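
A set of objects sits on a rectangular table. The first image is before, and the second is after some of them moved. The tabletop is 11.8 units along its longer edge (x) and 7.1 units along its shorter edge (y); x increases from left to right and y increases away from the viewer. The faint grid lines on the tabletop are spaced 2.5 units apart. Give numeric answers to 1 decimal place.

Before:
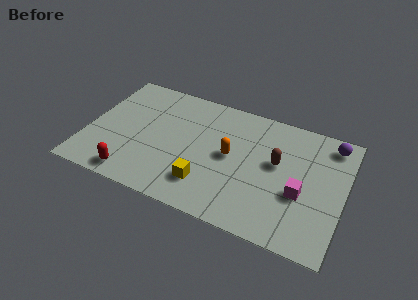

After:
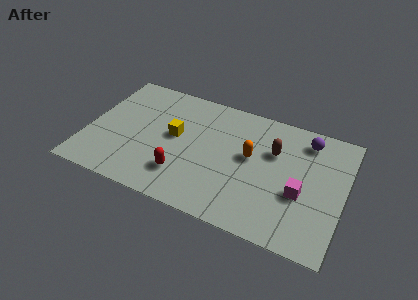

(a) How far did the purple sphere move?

1.1

The purple sphere was near (11.0, 6.1) before and (9.9, 5.9) after, so it travelled √(1.1² + 0.2²) ≈ 1.1 units.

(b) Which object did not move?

the magenta cube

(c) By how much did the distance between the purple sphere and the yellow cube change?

-0.7

The distance was about 6.9 in the first image and 6.2 in the second, so they moved 0.7 units closer together.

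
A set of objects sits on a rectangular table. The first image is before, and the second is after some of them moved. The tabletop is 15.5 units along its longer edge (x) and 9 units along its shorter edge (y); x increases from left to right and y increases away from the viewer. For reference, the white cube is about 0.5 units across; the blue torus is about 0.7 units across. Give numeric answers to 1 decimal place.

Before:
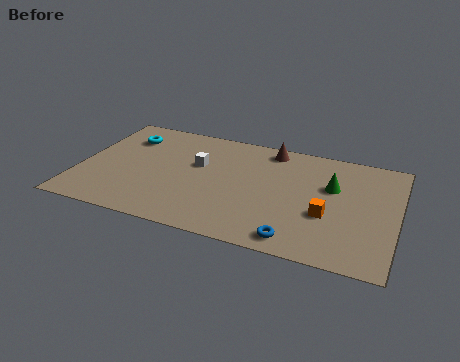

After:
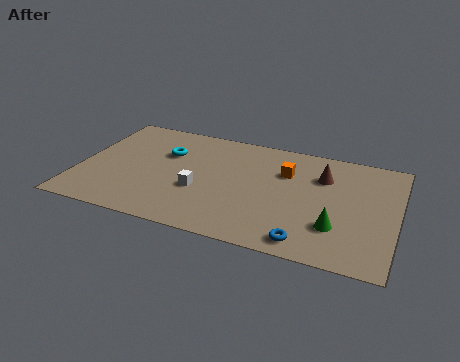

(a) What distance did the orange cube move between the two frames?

3.6

The orange cube was near (12.2, 3.4) before and (10.0, 6.2) after, so it travelled √(2.2² + 2.8²) ≈ 3.6 units.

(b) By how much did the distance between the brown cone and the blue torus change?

-1.7

They were about 7.0 units apart before and 5.3 after — 1.7 units closer together.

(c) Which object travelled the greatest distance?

the orange cube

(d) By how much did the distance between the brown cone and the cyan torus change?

+0.5

They were about 7.2 units apart before and 7.7 after — 0.5 units further apart.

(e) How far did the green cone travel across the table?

3.1

The green cone moved from about (12.3, 5.7) to (12.7, 2.6), a distance of √(0.4² + 3.1²) ≈ 3.1.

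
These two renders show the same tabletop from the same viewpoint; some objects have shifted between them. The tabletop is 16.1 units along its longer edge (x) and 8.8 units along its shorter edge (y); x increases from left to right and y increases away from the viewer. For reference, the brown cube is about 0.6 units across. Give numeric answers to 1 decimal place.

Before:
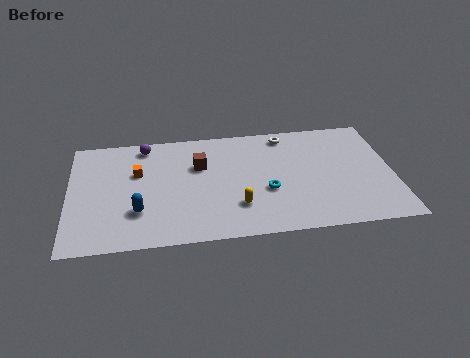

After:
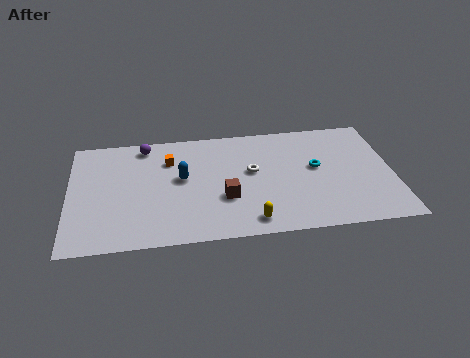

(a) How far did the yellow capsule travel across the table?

1.3

The yellow capsule moved from about (8.3, 2.4) to (8.9, 1.2), a distance of √(0.6² + 1.2²) ≈ 1.3.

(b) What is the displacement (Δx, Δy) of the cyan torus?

(2.5, 1.5)

The cyan torus started near (9.8, 3.4) and ended near (12.3, 4.9).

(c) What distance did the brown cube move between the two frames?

3.0

From (6.5, 5.8) to (7.7, 3.1), the brown cube covered √(1.2² + 2.7²) ≈ 3.0 units.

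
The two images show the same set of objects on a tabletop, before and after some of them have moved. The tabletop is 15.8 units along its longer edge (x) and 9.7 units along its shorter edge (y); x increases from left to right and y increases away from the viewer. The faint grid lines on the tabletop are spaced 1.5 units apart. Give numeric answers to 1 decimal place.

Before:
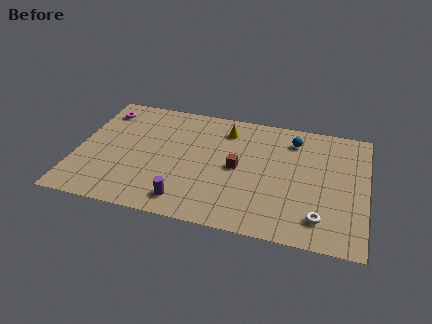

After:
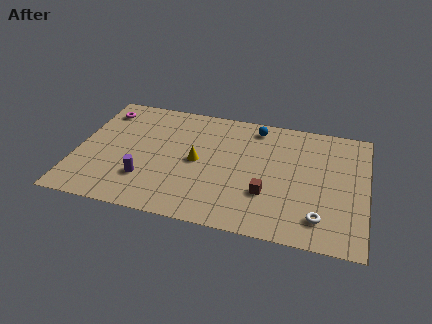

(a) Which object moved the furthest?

the yellow cone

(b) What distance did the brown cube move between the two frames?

2.4

The brown cube was near (8.8, 4.8) before and (10.5, 3.1) after, so it travelled √(1.7² + 1.7²) ≈ 2.4 units.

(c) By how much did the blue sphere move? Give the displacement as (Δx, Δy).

(-2.1, 0.6)

The blue sphere was at about (11.7, 7.8) and moved to about (9.6, 8.4).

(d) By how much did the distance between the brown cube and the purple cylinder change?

+2.4

The distance was about 4.2 in the first image and 6.6 in the second, so they moved 2.4 units further apart.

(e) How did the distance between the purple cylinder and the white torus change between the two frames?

+2.3

Before: roughly 7.2 units apart; after: 9.5. That's 2.3 units further apart.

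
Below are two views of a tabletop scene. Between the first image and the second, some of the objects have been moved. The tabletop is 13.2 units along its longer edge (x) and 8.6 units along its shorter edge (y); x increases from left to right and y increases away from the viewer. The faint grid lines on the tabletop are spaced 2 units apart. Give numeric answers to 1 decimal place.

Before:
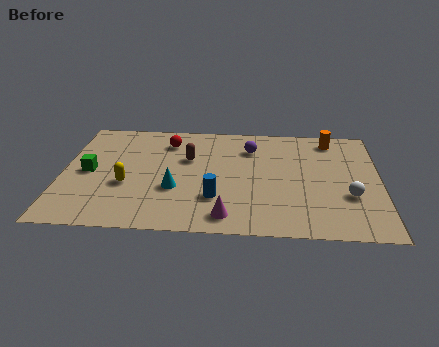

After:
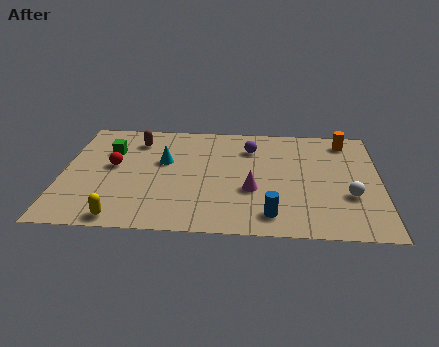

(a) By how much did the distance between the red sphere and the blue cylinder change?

+2.6

They were about 4.8 units apart before and 7.4 after — 2.6 units further apart.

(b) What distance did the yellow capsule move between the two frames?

2.5

The yellow capsule was near (2.7, 3.3) before and (2.6, 0.8) after, so it travelled √(0.1² + 2.5²) ≈ 2.5 units.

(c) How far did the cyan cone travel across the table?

2.2

The cyan cone moved from about (4.7, 3.1) to (4.2, 5.2), a distance of √(0.5² + 2.1²) ≈ 2.2.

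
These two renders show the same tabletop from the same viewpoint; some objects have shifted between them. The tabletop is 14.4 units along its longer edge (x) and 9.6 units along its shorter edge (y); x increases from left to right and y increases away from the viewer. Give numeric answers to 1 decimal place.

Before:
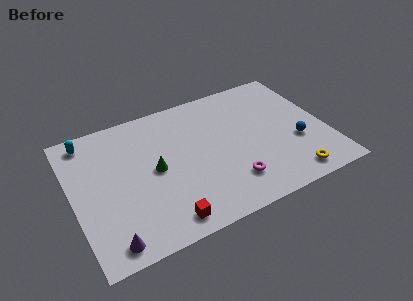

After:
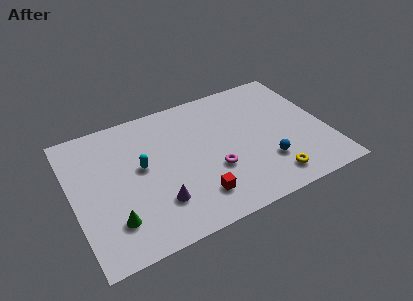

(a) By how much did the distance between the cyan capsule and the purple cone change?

-4.4

Before: roughly 7.3 units apart; after: 2.9. That's 4.4 units closer together.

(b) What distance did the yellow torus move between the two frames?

1.1

The yellow torus was near (11.9, 1.2) before and (10.8, 1.5) after, so it travelled √(1.1² + 0.3²) ≈ 1.1 units.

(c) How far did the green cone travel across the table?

3.6

The green cone was near (4.6, 4.8) before and (2.0, 2.3) after, so it travelled √(2.6² + 2.5²) ≈ 3.6 units.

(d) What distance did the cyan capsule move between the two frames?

4.1

From (1.2, 8.4) to (3.9, 5.3), the cyan capsule covered √(2.7² + 3.1²) ≈ 4.1 units.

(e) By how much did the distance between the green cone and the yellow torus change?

+0.7

Before: roughly 8.1 units apart; after: 8.8. That's 0.7 units further apart.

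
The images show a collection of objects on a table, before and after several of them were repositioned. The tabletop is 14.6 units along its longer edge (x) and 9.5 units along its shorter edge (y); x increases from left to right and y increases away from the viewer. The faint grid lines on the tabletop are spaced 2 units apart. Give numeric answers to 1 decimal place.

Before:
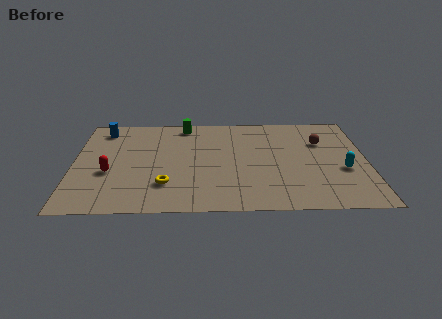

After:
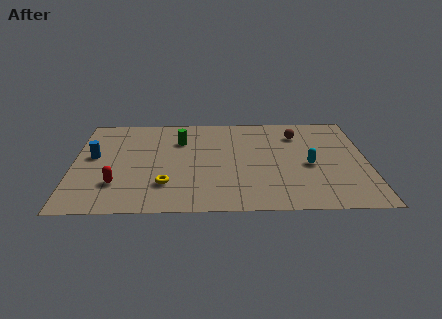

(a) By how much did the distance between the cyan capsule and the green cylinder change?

-2.3

Before: roughly 9.2 units apart; after: 6.9. That's 2.3 units closer together.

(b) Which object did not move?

the yellow torus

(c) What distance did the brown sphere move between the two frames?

1.4

From (12.4, 6.5) to (11.2, 7.3), the brown sphere covered √(1.2² + 0.8²) ≈ 1.4 units.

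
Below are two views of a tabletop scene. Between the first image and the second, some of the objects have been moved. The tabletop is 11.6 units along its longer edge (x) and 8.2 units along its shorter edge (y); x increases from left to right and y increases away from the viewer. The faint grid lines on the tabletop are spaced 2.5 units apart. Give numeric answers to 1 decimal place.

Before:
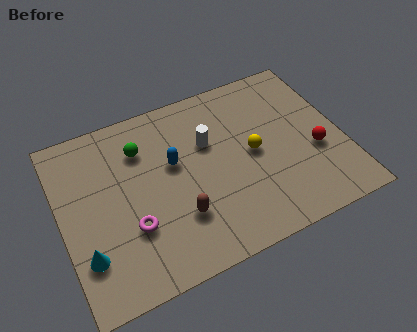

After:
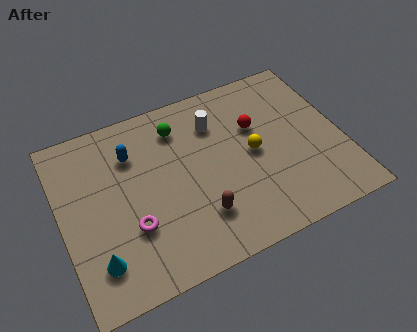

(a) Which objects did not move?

the magenta torus and the yellow sphere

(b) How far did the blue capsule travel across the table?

1.9

From (4.7, 4.9) to (3.1, 6.0), the blue capsule covered √(1.6² + 1.1²) ≈ 1.9 units.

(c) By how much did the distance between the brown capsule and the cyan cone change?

+0.4

Before: roughly 3.8 units apart; after: 4.2. That's 0.4 units further apart.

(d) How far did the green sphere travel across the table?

1.6

From (3.5, 6.1) to (5.1, 6.5), the green sphere covered √(1.6² + 0.4²) ≈ 1.6 units.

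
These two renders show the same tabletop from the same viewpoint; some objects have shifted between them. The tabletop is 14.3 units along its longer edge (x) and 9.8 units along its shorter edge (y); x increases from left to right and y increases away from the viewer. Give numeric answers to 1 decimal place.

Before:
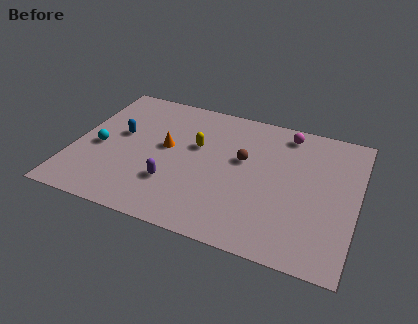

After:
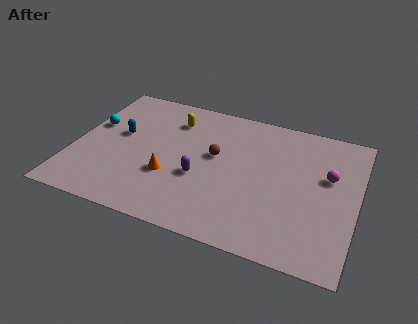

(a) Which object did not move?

the blue capsule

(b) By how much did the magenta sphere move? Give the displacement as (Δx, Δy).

(2.3, -2.5)

The magenta sphere was at about (10.5, 8.5) and moved to about (12.8, 6.0).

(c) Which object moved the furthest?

the magenta sphere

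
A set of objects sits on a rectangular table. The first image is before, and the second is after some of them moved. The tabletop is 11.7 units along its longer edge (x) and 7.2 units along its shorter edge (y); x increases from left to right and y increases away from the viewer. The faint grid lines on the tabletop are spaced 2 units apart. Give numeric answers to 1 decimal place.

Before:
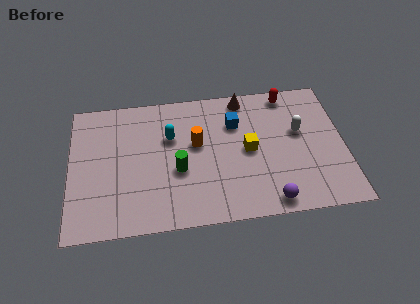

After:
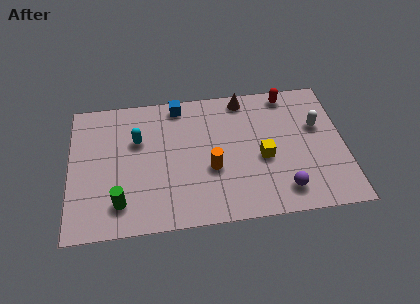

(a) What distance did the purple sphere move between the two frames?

0.8

The purple sphere was near (8.4, 0.8) before and (9.0, 1.3) after, so it travelled √(0.6² + 0.5²) ≈ 0.8 units.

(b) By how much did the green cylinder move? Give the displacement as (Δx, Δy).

(-2.5, -1.4)

From the two frames, the green cylinder sits at roughly (4.6, 2.9) before and (2.1, 1.5) after.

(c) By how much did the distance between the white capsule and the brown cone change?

+0.5

They were about 3.1 units apart before and 3.6 after — 0.5 units further apart.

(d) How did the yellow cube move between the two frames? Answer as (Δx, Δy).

(0.6, -0.5)

From the two frames, the yellow cube sits at roughly (7.6, 3.6) before and (8.2, 3.1) after.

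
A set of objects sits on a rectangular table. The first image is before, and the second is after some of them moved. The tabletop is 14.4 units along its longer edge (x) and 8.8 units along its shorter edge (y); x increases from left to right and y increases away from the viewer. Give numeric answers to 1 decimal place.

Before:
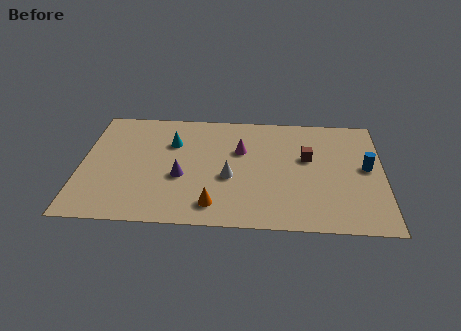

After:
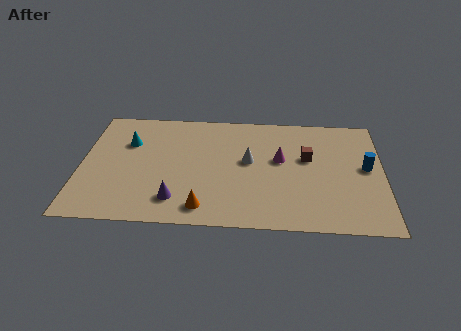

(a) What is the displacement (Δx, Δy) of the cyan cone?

(-2.1, -0.1)

The cyan cone was at about (4.3, 6.1) and moved to about (2.2, 6.0).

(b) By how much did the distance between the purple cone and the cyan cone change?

+2.2

The distance was about 2.6 in the first image and 4.8 in the second, so they moved 2.2 units further apart.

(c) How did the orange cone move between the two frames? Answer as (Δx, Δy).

(-0.5, -0.2)

The orange cone was at about (6.4, 1.5) and moved to about (5.9, 1.3).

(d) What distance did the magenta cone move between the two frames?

2.0

The magenta cone moved from about (7.6, 5.7) to (9.5, 5.1), a distance of √(1.9² + 0.6²) ≈ 2.0.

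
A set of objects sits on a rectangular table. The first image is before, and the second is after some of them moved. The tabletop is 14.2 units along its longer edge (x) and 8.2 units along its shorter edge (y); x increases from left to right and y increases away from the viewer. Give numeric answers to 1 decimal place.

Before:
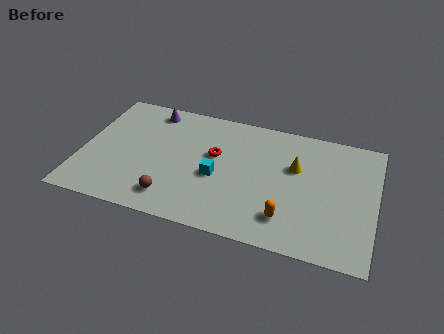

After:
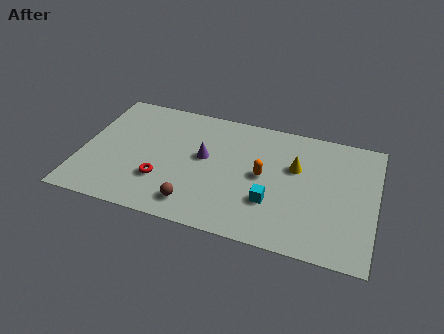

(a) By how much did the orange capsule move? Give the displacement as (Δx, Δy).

(-1.3, 2.4)

From the two frames, the orange capsule sits at roughly (10.1, 1.8) before and (8.8, 4.2) after.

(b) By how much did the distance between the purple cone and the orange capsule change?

-5.9

The distance was about 8.8 in the first image and 2.9 in the second, so they moved 5.9 units closer together.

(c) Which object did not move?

the yellow cone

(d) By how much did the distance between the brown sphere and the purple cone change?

-2.6

The distance was about 5.8 in the first image and 3.2 in the second, so they moved 2.6 units closer together.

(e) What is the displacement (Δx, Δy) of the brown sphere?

(1.1, -0.1)

From the two frames, the brown sphere sits at roughly (4.6, 1.5) before and (5.7, 1.4) after.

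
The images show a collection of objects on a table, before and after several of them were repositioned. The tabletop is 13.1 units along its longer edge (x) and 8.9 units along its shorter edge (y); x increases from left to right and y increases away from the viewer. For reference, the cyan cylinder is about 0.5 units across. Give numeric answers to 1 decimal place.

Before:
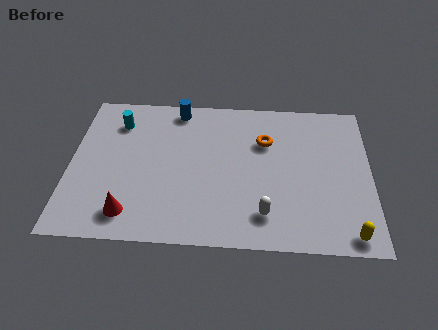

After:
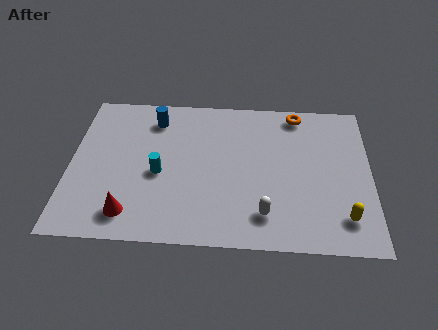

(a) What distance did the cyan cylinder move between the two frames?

3.6

The cyan cylinder was near (2.0, 6.9) before and (3.9, 3.9) after, so it travelled √(1.9² + 3.0²) ≈ 3.6 units.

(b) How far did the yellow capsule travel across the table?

0.9

The yellow capsule was near (12.1, 0.9) before and (11.9, 1.8) after, so it travelled √(0.2² + 0.9²) ≈ 0.9 units.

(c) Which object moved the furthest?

the cyan cylinder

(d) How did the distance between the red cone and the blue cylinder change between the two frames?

-0.9

They were about 6.7 units apart before and 5.8 after — 0.9 units closer together.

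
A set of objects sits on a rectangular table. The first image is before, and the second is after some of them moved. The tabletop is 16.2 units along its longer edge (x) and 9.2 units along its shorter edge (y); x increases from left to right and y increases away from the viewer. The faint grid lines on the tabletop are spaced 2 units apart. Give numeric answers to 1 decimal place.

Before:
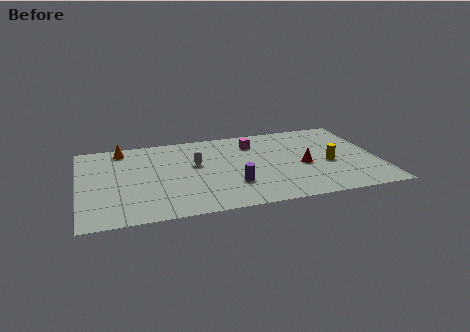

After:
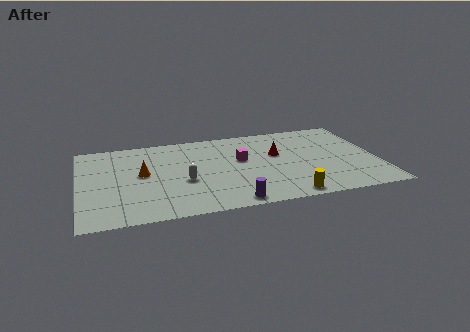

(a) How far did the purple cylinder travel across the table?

1.8

The purple cylinder moved from about (8.2, 2.7) to (8.0, 0.9), a distance of √(0.2² + 1.8²) ≈ 1.8.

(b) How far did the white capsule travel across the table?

1.8

From (6.3, 5.4) to (5.6, 3.7), the white capsule covered √(0.7² + 1.7²) ≈ 1.8 units.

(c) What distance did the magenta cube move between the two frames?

1.9

The magenta cube was near (9.6, 7.1) before and (8.8, 5.4) after, so it travelled √(0.8² + 1.7²) ≈ 1.9 units.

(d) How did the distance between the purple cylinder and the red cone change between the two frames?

+1.4

They were about 4.1 units apart before and 5.5 after — 1.4 units further apart.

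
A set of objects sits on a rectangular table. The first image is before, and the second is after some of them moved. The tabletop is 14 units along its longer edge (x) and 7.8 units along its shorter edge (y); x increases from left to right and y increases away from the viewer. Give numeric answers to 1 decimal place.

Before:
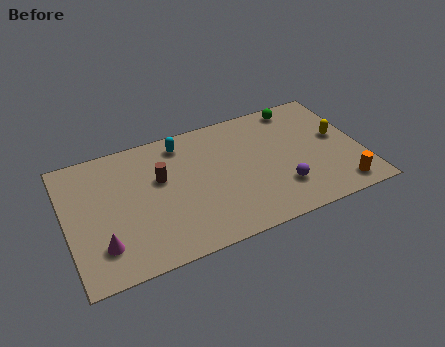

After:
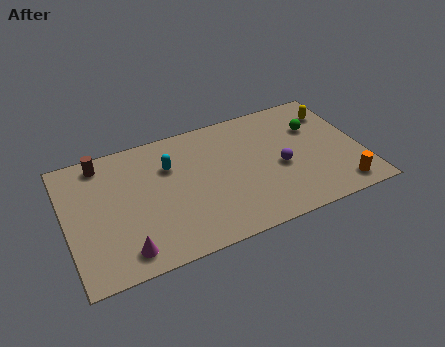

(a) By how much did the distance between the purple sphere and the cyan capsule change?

-0.7

The distance was about 6.2 in the first image and 5.5 in the second, so they moved 0.7 units closer together.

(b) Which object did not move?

the orange cylinder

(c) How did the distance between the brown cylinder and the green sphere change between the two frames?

+3.0

Before: roughly 7.2 units apart; after: 10.2. That's 3.0 units further apart.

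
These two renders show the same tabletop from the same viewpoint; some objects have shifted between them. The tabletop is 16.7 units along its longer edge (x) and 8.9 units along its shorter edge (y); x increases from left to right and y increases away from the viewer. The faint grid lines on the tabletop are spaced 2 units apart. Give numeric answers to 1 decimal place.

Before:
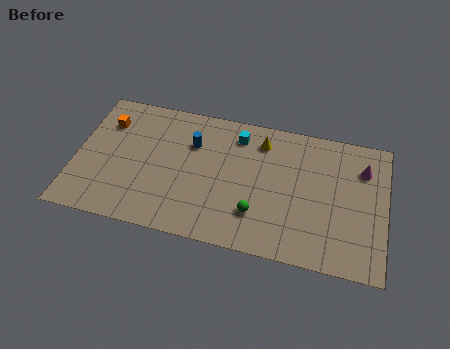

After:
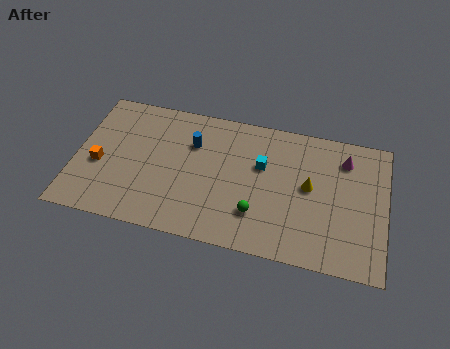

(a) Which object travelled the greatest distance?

the yellow cone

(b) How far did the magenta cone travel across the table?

1.1

From (15.4, 6.6) to (14.4, 7.0), the magenta cone covered √(1.0² + 0.4²) ≈ 1.1 units.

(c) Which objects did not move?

the green sphere and the blue cylinder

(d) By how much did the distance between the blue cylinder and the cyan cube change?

+1.2

The distance was about 2.6 in the first image and 3.8 in the second, so they moved 1.2 units further apart.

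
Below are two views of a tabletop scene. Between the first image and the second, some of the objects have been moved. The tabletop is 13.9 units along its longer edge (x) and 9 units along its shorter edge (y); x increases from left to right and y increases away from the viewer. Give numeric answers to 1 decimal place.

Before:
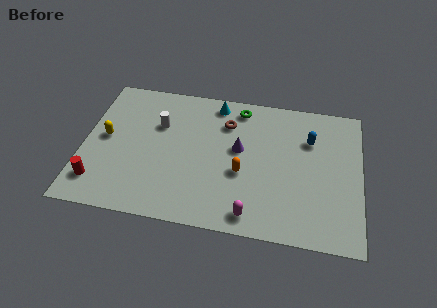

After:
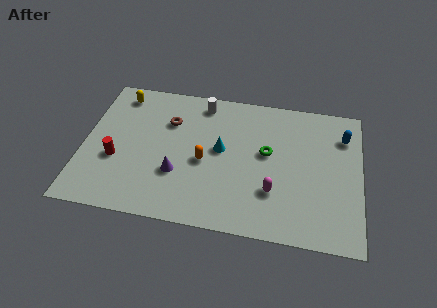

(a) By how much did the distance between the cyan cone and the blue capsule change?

+1.3

The distance was about 5.1 in the first image and 6.4 in the second, so they moved 1.3 units further apart.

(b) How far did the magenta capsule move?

1.9

The magenta capsule moved from about (8.6, 1.1) to (9.6, 2.7), a distance of √(1.0² + 1.6²) ≈ 1.9.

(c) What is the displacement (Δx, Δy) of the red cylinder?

(0.8, 1.6)

From the two frames, the red cylinder sits at roughly (0.9, 1.8) before and (1.7, 3.4) after.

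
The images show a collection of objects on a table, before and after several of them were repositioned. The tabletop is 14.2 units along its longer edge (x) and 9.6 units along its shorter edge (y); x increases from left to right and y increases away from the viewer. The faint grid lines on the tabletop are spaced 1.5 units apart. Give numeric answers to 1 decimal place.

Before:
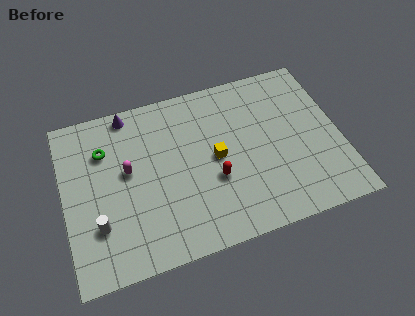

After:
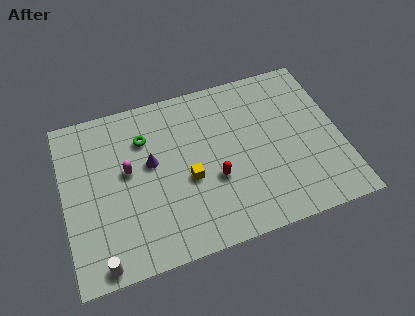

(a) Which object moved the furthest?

the purple cone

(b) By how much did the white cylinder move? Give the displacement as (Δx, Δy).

(0.0, -2.0)

From the two frames, the white cylinder sits at roughly (1.6, 2.8) before and (1.6, 0.8) after.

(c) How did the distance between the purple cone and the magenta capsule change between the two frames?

-2.1

Before: roughly 3.3 units apart; after: 1.2. That's 2.1 units closer together.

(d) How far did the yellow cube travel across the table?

1.7

The yellow cube was near (7.8, 4.8) before and (6.3, 4.0) after, so it travelled √(1.5² + 0.8²) ≈ 1.7 units.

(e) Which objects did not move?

the magenta capsule and the red capsule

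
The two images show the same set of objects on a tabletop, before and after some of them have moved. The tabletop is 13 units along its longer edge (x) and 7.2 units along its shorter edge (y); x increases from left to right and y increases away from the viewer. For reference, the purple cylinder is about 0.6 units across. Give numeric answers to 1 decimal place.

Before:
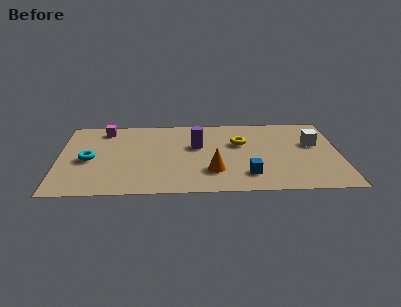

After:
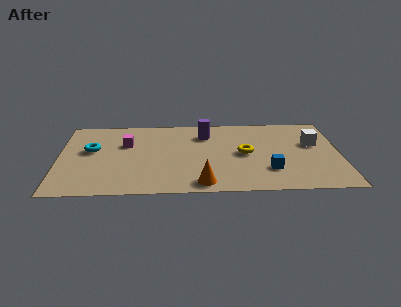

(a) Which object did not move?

the white cube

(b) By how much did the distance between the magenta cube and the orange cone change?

-1.3

They were about 6.5 units apart before and 5.2 after — 1.3 units closer together.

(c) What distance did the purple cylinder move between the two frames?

1.2

From (6.4, 4.4) to (6.8, 5.5), the purple cylinder covered √(0.4² + 1.1²) ≈ 1.2 units.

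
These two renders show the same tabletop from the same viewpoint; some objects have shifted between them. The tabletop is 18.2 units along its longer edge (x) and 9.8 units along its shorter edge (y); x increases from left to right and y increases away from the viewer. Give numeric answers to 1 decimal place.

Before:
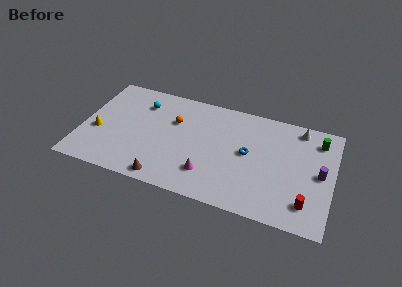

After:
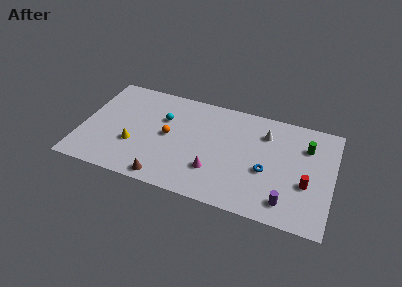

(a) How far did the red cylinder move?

1.7

The red cylinder was near (16.5, 2.0) before and (16.4, 3.7) after, so it travelled √(0.1² + 1.7²) ≈ 1.7 units.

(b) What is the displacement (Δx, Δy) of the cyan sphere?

(1.7, -1.0)

From the two frames, the cyan sphere sits at roughly (4.1, 7.5) before and (5.8, 6.5) after.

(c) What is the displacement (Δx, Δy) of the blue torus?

(1.4, -1.2)

The blue torus was at about (12.1, 5.2) and moved to about (13.5, 4.0).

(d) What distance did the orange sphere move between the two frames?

1.5

The orange sphere was near (6.6, 6.5) before and (6.3, 5.0) after, so it travelled √(0.3² + 1.5²) ≈ 1.5 units.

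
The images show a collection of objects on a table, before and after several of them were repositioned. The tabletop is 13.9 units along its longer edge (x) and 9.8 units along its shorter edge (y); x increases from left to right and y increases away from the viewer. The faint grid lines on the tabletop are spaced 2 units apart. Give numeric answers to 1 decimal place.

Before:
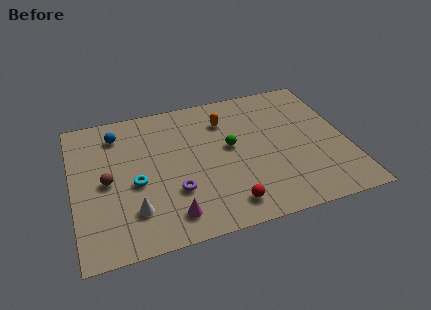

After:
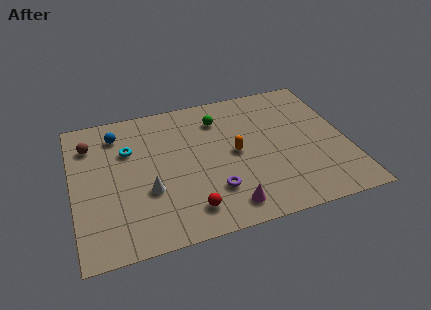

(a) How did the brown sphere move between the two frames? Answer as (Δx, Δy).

(-0.7, 2.8)

The brown sphere was at about (1.7, 4.7) and moved to about (1.0, 7.5).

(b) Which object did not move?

the blue sphere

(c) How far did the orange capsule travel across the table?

2.5

The orange capsule moved from about (7.9, 7.4) to (8.2, 4.9), a distance of √(0.3² + 2.5²) ≈ 2.5.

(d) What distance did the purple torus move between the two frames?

2.0

The purple torus moved from about (5.0, 3.1) to (6.9, 2.6), a distance of √(1.9² + 0.5²) ≈ 2.0.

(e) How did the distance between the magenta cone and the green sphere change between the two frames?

+1.2

The distance was about 5.0 in the first image and 6.2 in the second, so they moved 1.2 units further apart.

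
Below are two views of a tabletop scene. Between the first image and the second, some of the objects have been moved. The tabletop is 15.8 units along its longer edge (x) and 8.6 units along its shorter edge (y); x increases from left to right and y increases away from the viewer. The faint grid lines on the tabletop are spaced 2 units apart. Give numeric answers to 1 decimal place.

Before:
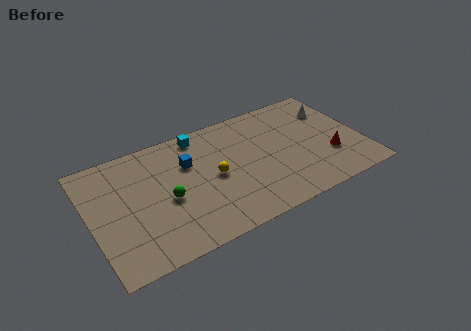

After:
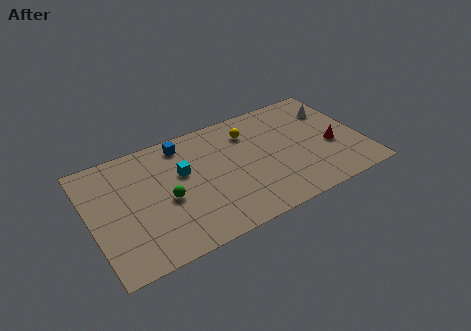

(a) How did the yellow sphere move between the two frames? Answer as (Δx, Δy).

(2.4, 2.4)

From the two frames, the yellow sphere sits at roughly (7.1, 4.2) before and (9.5, 6.6) after.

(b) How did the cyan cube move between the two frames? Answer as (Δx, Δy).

(-1.3, -2.3)

The cyan cube started near (6.7, 7.6) and ended near (5.4, 5.3).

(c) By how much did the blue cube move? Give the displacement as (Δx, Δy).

(-0.1, 1.6)

From the two frames, the blue cube sits at roughly (5.8, 5.8) before and (5.7, 7.4) after.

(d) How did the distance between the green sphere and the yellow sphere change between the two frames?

+3.1

The distance was about 2.8 in the first image and 5.9 in the second, so they moved 3.1 units further apart.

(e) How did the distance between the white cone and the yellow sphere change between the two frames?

-2.7

They were about 7.7 units apart before and 5.0 after — 2.7 units closer together.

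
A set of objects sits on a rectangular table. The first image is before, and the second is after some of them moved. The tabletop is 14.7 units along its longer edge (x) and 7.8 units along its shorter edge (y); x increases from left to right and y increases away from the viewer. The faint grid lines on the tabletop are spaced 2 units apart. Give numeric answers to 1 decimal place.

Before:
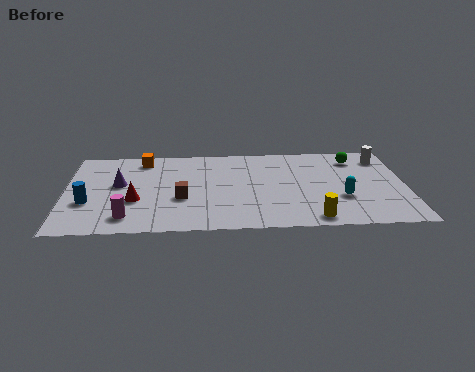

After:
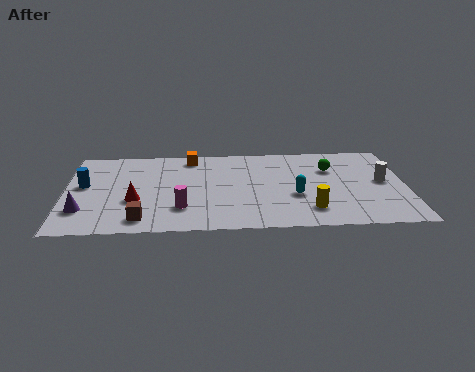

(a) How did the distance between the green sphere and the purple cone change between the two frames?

+0.7

The distance was about 10.5 in the first image and 11.2 in the second, so they moved 0.7 units further apart.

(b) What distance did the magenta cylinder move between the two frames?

2.4

The magenta cylinder was near (2.7, 1.4) before and (5.0, 2.1) after, so it travelled √(2.3² + 0.7²) ≈ 2.4 units.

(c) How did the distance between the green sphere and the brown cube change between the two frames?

+0.9

The distance was about 8.3 in the first image and 9.2 in the second, so they moved 0.9 units further apart.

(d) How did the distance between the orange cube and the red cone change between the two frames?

+0.8

Before: roughly 3.8 units apart; after: 4.6. That's 0.8 units further apart.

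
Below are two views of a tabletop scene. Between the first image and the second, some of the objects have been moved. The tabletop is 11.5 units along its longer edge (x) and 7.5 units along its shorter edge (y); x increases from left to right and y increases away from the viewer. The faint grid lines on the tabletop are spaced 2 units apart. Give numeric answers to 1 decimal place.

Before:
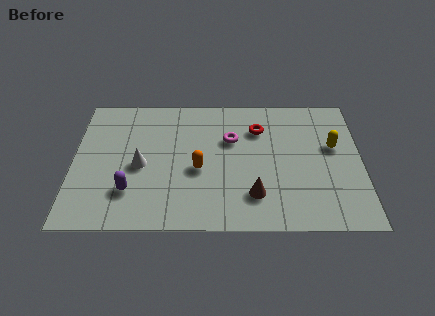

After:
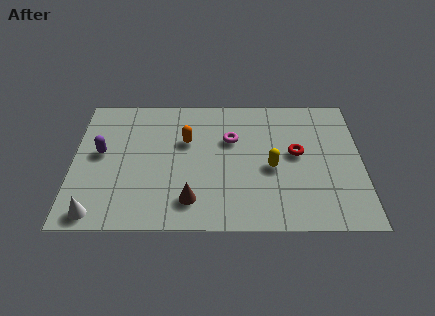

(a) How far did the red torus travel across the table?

2.1

From (7.4, 5.5) to (8.9, 4.1), the red torus covered √(1.5² + 1.4²) ≈ 2.1 units.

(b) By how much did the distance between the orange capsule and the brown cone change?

+0.7

Before: roughly 2.6 units apart; after: 3.3. That's 0.7 units further apart.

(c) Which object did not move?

the magenta torus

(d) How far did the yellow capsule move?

2.8

The yellow capsule was near (10.4, 4.5) before and (7.9, 3.3) after, so it travelled √(2.5² + 1.2²) ≈ 2.8 units.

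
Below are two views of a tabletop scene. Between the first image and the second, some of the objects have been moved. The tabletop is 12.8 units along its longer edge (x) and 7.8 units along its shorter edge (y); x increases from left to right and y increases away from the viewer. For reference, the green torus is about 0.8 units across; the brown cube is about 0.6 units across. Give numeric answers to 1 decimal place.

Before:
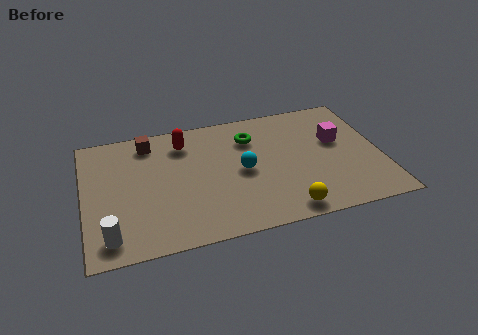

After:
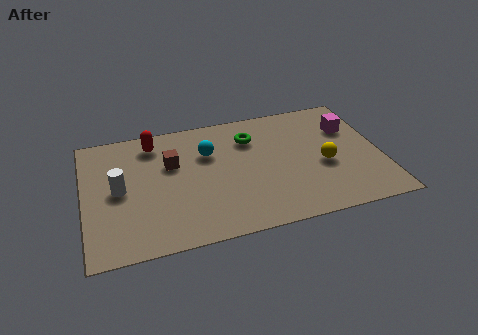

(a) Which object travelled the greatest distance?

the yellow sphere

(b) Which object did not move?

the green torus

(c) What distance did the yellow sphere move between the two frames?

3.1

From (8.4, 0.9) to (10.3, 3.3), the yellow sphere covered √(1.9² + 2.4²) ≈ 3.1 units.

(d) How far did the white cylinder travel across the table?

2.7

From (1.0, 1.2) to (1.5, 3.9), the white cylinder covered √(0.5² + 2.7²) ≈ 2.7 units.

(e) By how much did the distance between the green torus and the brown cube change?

-0.9

Before: roughly 4.5 units apart; after: 3.6. That's 0.9 units closer together.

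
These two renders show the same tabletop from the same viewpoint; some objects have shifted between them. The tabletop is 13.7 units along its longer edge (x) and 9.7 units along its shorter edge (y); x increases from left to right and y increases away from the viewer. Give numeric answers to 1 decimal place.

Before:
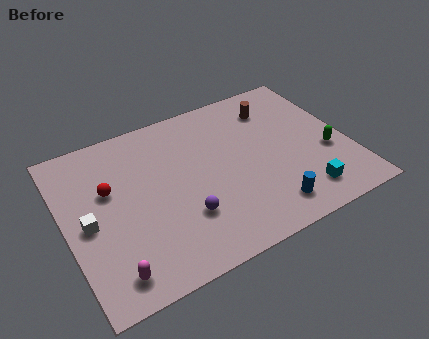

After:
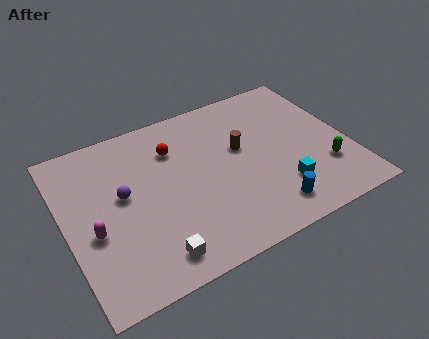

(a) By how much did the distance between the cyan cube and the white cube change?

-3.9

They were about 10.4 units apart before and 6.5 after — 3.9 units closer together.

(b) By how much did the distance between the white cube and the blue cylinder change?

-3.2

Before: roughly 8.8 units apart; after: 5.6. That's 3.2 units closer together.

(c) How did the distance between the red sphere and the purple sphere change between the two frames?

-1.3

The distance was about 4.5 in the first image and 3.2 in the second, so they moved 1.3 units closer together.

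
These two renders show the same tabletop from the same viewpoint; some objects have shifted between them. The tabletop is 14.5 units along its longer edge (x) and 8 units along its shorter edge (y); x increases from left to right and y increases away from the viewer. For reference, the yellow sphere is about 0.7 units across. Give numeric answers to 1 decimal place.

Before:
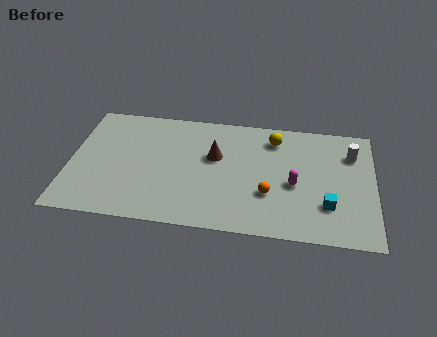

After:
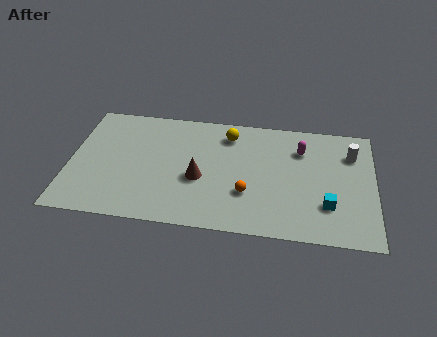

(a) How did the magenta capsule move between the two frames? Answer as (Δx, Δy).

(0.3, 2.4)

The magenta capsule was at about (10.7, 3.5) and moved to about (11.0, 5.9).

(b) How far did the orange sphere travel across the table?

1.0

The orange sphere was near (9.5, 2.7) before and (8.5, 2.6) after, so it travelled √(1.0² + 0.1²) ≈ 1.0 units.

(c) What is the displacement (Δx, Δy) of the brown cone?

(-0.7, -1.6)

The brown cone was at about (6.9, 4.9) and moved to about (6.2, 3.3).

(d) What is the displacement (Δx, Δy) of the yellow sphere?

(-2.2, 0.0)

The yellow sphere started near (9.7, 6.5) and ended near (7.5, 6.5).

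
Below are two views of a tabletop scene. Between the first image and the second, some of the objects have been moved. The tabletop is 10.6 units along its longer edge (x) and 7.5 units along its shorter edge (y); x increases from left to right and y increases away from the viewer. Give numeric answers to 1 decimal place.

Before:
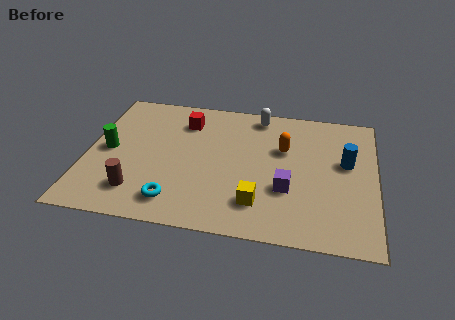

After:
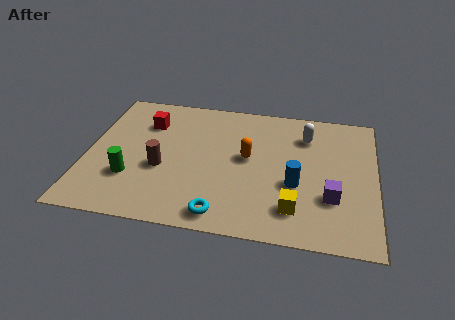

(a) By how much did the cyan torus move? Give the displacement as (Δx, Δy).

(1.7, -0.4)

The cyan torus started near (3.4, 1.3) and ended near (5.1, 0.9).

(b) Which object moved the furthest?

the blue cylinder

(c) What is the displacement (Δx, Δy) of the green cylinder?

(0.9, -1.4)

The green cylinder was at about (0.8, 3.7) and moved to about (1.7, 2.3).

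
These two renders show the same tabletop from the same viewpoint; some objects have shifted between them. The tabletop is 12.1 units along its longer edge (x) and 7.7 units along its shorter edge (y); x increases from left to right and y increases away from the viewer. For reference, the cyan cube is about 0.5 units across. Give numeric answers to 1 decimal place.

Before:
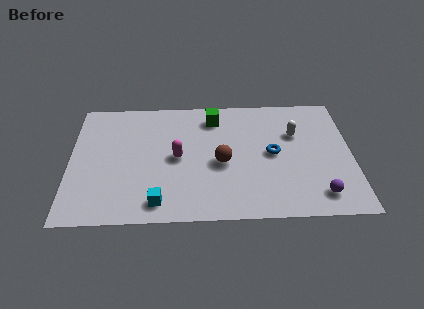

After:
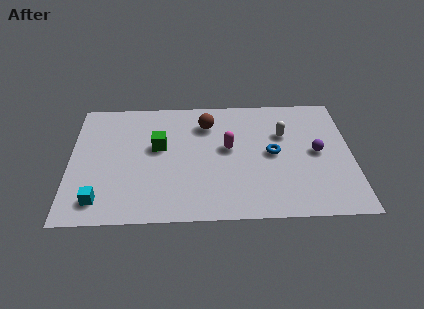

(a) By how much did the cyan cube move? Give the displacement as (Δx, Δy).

(-2.5, 0.2)

From the two frames, the cyan cube sits at roughly (3.8, 1.1) before and (1.3, 1.3) after.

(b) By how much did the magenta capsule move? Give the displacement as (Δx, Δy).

(2.2, 0.5)

The magenta capsule was at about (4.6, 3.8) and moved to about (6.8, 4.3).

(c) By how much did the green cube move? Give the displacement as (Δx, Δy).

(-2.4, -1.8)

The green cube was at about (6.2, 6.3) and moved to about (3.8, 4.5).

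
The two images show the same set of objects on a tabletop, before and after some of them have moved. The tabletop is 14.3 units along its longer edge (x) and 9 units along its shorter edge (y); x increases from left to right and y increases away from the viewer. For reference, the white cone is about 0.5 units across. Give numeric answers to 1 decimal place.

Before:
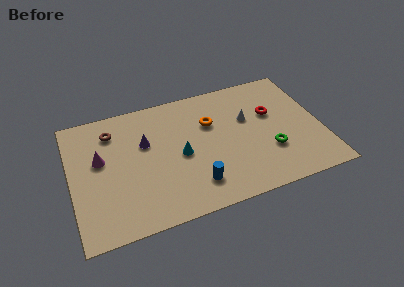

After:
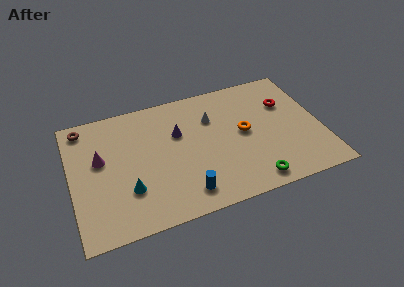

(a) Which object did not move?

the magenta cone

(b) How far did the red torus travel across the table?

1.0

The red torus was near (11.6, 5.6) before and (12.5, 6.1) after, so it travelled √(0.9² + 0.5²) ≈ 1.0 units.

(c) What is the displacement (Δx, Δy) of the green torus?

(-1.2, -1.8)

From the two frames, the green torus sits at roughly (11.2, 2.9) before and (10.0, 1.1) after.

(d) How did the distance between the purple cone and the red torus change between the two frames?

-1.0

They were about 7.3 units apart before and 6.3 after — 1.0 units closer together.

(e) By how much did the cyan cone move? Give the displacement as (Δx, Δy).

(-3.1, -1.5)

The cyan cone started near (6.2, 4.2) and ended near (3.1, 2.7).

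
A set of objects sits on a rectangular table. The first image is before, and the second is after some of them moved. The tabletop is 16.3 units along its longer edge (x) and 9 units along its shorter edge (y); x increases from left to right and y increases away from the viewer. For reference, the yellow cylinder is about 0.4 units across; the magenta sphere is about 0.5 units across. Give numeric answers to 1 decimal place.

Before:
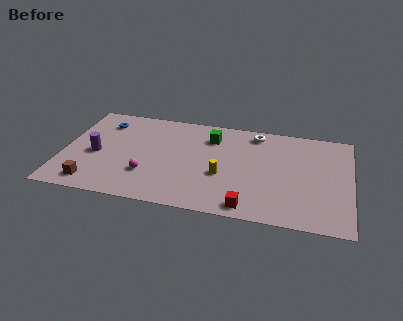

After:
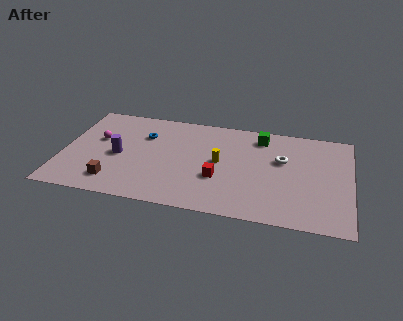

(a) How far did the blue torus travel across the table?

2.5

From (2.1, 7.1) to (4.5, 6.3), the blue torus covered √(2.4² + 0.8²) ≈ 2.5 units.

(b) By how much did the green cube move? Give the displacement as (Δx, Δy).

(2.8, 0.6)

From the two frames, the green cube sits at roughly (8.3, 6.9) before and (11.1, 7.5) after.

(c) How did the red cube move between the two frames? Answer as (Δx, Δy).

(-1.8, 2.2)

The red cube was at about (10.7, 1.0) and moved to about (8.9, 3.2).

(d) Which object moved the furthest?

the magenta sphere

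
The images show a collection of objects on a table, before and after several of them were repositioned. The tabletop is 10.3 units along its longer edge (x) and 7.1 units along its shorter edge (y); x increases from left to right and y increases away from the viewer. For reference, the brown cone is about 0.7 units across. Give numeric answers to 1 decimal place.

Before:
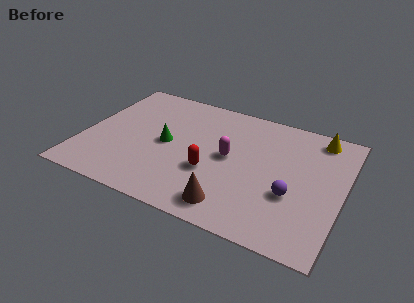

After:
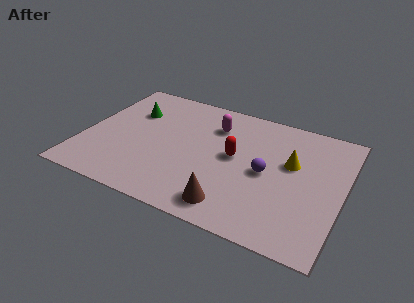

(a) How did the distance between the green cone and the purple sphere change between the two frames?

+0.6

The distance was about 5.2 in the first image and 5.8 in the second, so they moved 0.6 units further apart.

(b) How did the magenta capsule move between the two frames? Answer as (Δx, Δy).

(-0.8, 1.6)

From the two frames, the magenta capsule sits at roughly (5.8, 3.7) before and (5.0, 5.3) after.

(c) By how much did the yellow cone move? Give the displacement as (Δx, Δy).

(-0.9, -1.9)

The yellow cone was at about (9.1, 6.2) and moved to about (8.2, 4.3).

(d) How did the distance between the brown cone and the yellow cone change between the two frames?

-2.1

Before: roughly 5.9 units apart; after: 3.8. That's 2.1 units closer together.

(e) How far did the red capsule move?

1.4

The red capsule moved from about (5.2, 2.6) to (6.0, 3.8), a distance of √(0.8² + 1.2²) ≈ 1.4.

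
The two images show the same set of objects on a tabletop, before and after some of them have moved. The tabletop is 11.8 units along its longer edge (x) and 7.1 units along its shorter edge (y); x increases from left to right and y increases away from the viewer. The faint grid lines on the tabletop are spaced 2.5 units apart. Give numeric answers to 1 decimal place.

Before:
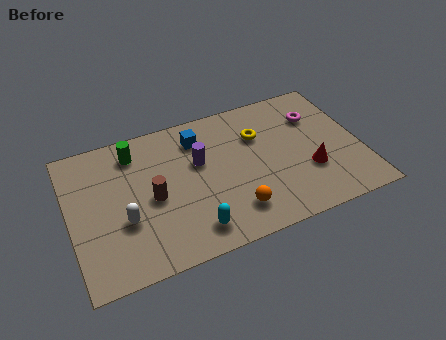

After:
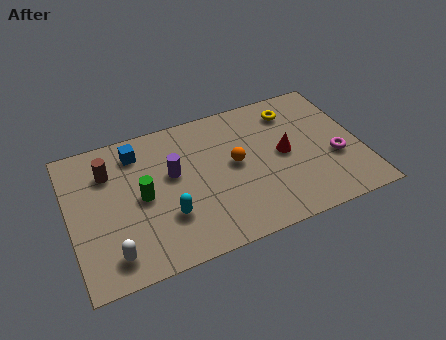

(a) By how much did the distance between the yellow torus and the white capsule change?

+2.9

Before: roughly 6.1 units apart; after: 9.0. That's 2.9 units further apart.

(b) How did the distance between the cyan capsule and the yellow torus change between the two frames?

+1.7

Before: roughly 4.8 units apart; after: 6.5. That's 1.7 units further apart.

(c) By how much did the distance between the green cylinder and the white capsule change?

-0.6

Before: roughly 3.3 units apart; after: 2.7. That's 0.6 units closer together.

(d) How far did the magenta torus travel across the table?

2.5

The magenta torus moved from about (10.2, 5.1) to (10.7, 2.7), a distance of √(0.5² + 2.4²) ≈ 2.5.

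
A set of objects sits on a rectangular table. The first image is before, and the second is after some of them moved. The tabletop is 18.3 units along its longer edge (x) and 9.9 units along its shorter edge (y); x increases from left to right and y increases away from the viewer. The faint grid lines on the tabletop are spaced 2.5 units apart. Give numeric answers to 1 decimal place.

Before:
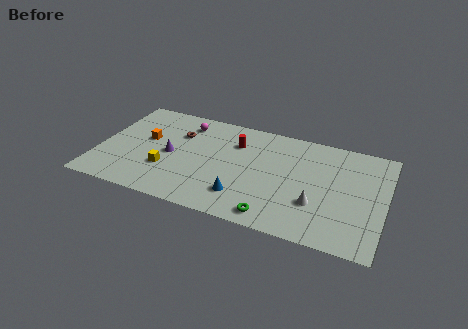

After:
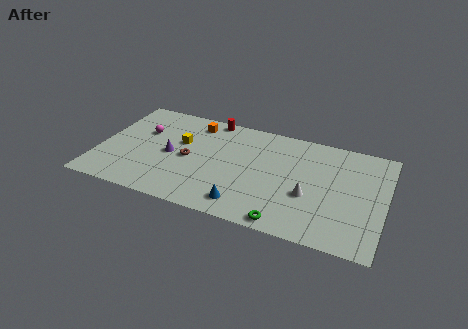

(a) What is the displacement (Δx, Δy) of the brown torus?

(0.9, -2.2)

The brown torus started near (4.9, 6.9) and ended near (5.8, 4.7).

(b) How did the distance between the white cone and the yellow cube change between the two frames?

-0.8

They were about 9.6 units apart before and 8.8 after — 0.8 units closer together.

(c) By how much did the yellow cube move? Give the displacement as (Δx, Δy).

(0.6, 2.9)

From the two frames, the yellow cube sits at roughly (4.5, 3.2) before and (5.1, 6.1) after.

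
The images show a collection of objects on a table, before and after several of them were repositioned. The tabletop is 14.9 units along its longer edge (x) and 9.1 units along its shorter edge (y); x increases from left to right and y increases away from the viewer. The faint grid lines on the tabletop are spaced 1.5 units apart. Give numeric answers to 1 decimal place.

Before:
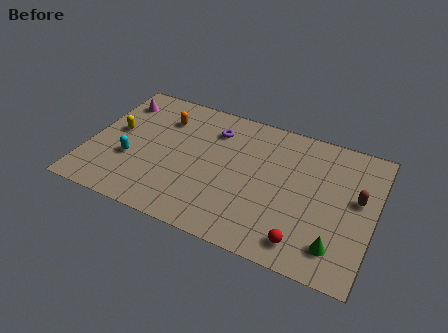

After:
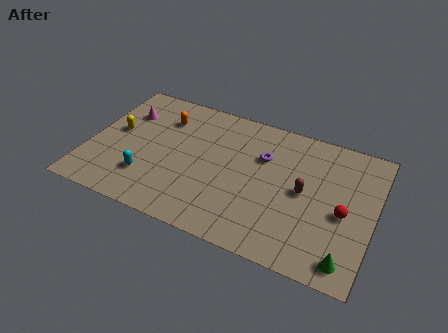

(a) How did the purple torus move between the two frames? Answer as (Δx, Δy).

(2.7, -0.9)

From the two frames, the purple torus sits at roughly (6.3, 7.0) before and (9.0, 6.1) after.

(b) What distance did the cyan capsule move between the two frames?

1.3

The cyan capsule was near (2.3, 3.3) before and (3.3, 2.4) after, so it travelled √(1.0² + 0.9²) ≈ 1.3 units.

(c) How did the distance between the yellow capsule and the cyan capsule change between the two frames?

+1.3

Before: roughly 2.0 units apart; after: 3.3. That's 1.3 units further apart.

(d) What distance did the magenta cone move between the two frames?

0.9

The magenta cone was near (1.1, 7.2) before and (1.6, 6.5) after, so it travelled √(0.5² + 0.7²) ≈ 0.9 units.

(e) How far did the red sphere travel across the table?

3.2

The red sphere moved from about (11.6, 1.4) to (13.4, 4.0), a distance of √(1.8² + 2.6²) ≈ 3.2.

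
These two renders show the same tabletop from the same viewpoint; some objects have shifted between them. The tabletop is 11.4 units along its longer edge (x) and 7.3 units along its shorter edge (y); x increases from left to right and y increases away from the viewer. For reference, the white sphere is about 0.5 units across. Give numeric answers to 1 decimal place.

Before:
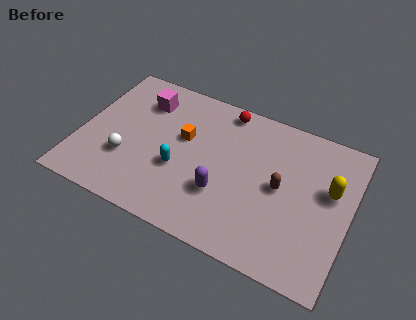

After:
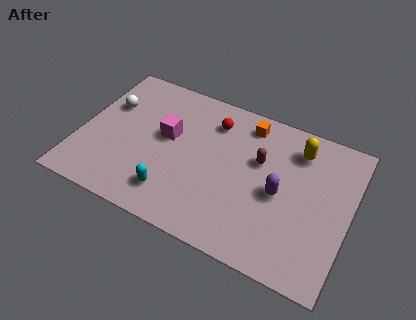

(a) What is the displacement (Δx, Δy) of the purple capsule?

(2.3, 1.0)

From the two frames, the purple capsule sits at roughly (6.2, 2.4) before and (8.5, 3.4) after.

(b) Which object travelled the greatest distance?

the orange cube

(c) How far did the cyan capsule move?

1.3

From (4.3, 2.8) to (4.2, 1.5), the cyan capsule covered √(0.1² + 1.3²) ≈ 1.3 units.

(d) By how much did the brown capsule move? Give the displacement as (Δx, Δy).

(-1.0, 0.9)

The brown capsule started near (8.5, 3.7) and ended near (7.5, 4.6).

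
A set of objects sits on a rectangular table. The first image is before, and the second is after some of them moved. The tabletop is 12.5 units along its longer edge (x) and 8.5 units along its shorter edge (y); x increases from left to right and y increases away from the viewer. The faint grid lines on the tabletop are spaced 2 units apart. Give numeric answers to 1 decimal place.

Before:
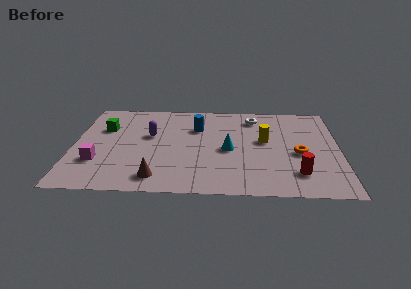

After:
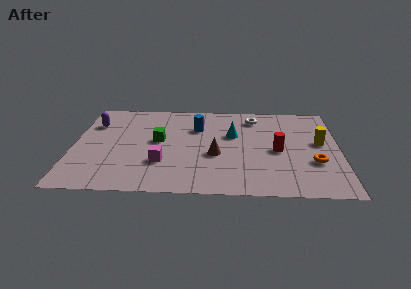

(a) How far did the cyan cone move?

1.4

The cyan cone was near (7.3, 3.9) before and (7.5, 5.3) after, so it travelled √(0.2² + 1.4²) ≈ 1.4 units.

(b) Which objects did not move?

the blue cylinder and the white torus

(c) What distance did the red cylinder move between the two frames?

2.2

The red cylinder moved from about (10.5, 1.9) to (9.6, 3.9), a distance of √(0.9² + 2.0²) ≈ 2.2.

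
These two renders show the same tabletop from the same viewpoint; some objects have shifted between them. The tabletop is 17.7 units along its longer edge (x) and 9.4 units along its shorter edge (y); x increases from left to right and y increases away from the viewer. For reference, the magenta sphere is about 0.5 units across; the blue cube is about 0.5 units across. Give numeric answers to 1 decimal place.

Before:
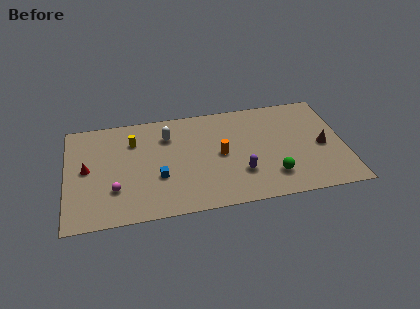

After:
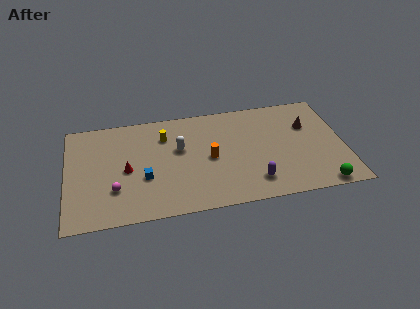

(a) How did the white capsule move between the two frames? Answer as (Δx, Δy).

(0.7, -1.3)

From the two frames, the white capsule sits at roughly (6.5, 7.0) before and (7.2, 5.7) after.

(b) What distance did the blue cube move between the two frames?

0.9

The blue cube moved from about (5.8, 3.4) to (4.9, 3.5), a distance of √(0.9² + 0.1²) ≈ 0.9.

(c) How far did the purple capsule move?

1.2

From (11.0, 2.8) to (11.8, 1.9), the purple capsule covered √(0.8² + 0.9²) ≈ 1.2 units.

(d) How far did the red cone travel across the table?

2.5

The red cone was near (1.3, 4.9) before and (3.8, 4.4) after, so it travelled √(2.5² + 0.5²) ≈ 2.5 units.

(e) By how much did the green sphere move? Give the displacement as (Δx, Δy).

(3.0, -1.4)

The green sphere started near (13.0, 2.2) and ended near (16.0, 0.8).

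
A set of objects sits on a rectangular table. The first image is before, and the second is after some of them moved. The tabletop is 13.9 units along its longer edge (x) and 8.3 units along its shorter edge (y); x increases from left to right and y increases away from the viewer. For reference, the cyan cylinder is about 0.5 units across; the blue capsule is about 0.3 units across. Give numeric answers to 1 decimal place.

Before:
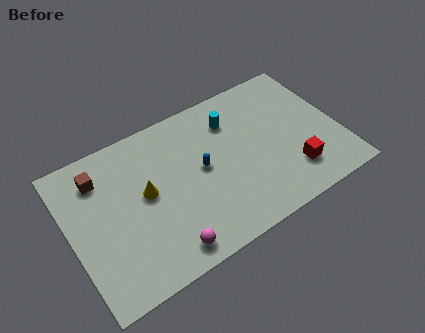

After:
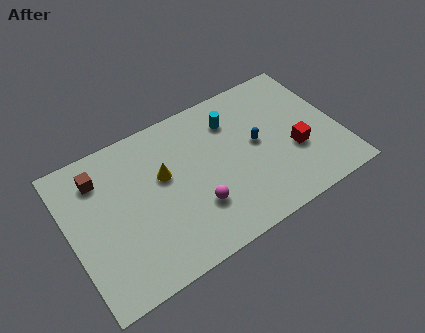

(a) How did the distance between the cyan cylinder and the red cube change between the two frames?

-0.7

They were about 5.0 units apart before and 4.3 after — 0.7 units closer together.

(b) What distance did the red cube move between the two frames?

1.1

The red cube moved from about (11.2, 2.0) to (11.5, 3.1), a distance of √(0.3² + 1.1²) ≈ 1.1.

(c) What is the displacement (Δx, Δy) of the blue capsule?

(2.9, 0.0)

The blue capsule was at about (6.8, 4.4) and moved to about (9.7, 4.4).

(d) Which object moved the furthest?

the blue capsule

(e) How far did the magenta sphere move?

2.3

From (4.4, 1.1) to (6.2, 2.5), the magenta sphere covered √(1.8² + 1.4²) ≈ 2.3 units.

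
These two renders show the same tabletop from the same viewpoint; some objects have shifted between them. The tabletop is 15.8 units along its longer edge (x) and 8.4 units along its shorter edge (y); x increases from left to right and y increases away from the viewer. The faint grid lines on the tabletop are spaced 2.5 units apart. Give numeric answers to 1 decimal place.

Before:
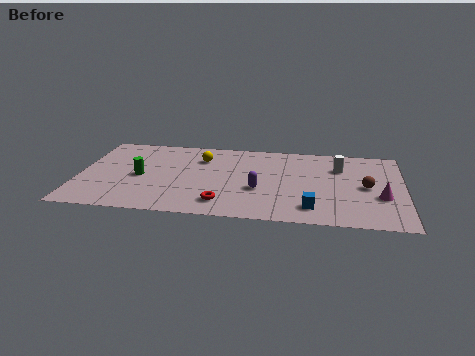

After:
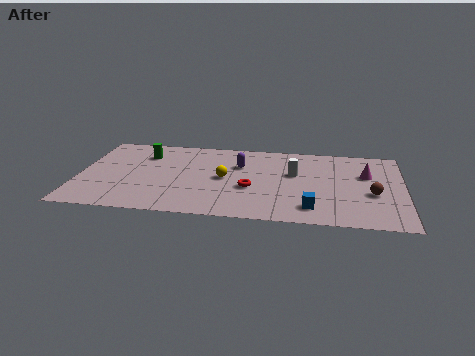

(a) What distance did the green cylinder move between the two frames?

2.4

From (3.0, 3.9) to (3.1, 6.3), the green cylinder covered √(0.1² + 2.4²) ≈ 2.4 units.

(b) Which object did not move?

the blue cube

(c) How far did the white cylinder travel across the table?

2.4

The white cylinder was near (12.7, 6.0) before and (10.5, 5.1) after, so it travelled √(2.2² + 0.9²) ≈ 2.4 units.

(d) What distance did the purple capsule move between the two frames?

2.7

From (8.8, 3.2) to (7.8, 5.7), the purple capsule covered √(1.0² + 2.5²) ≈ 2.7 units.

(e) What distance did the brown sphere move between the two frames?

0.8

From (14.0, 4.1) to (14.3, 3.4), the brown sphere covered √(0.3² + 0.7²) ≈ 0.8 units.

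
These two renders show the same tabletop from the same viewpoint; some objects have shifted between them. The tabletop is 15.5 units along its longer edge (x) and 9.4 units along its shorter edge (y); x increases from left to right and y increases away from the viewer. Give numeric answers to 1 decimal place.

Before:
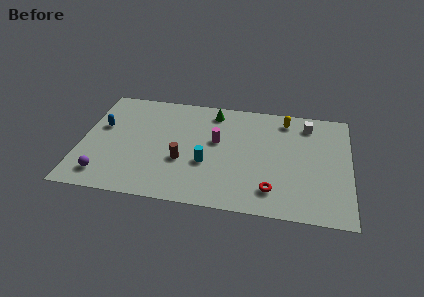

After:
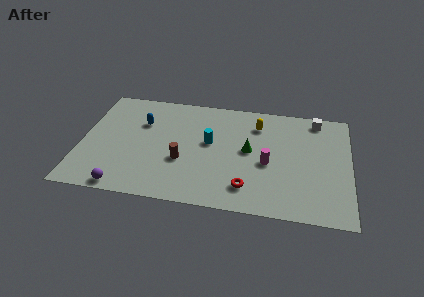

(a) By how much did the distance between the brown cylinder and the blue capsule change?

-1.5

They were about 5.3 units apart before and 3.8 after — 1.5 units closer together.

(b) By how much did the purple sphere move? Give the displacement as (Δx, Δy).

(1.2, -0.8)

The purple sphere started near (1.5, 1.6) and ended near (2.7, 0.8).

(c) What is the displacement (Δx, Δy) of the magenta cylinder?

(3.0, -1.4)

The magenta cylinder started near (7.8, 5.5) and ended near (10.8, 4.1).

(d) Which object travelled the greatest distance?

the green cone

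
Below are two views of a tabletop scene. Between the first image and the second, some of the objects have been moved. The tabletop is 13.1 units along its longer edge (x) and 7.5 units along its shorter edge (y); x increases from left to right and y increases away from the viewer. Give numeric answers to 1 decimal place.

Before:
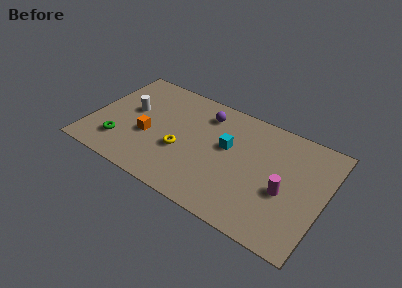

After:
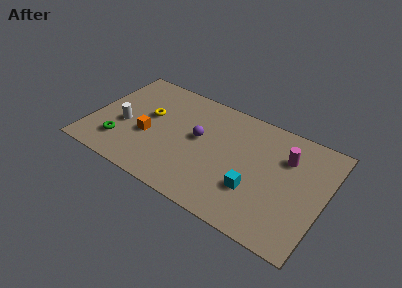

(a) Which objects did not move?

the orange cube and the green torus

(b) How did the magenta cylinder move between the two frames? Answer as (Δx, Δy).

(-0.2, 2.2)

The magenta cylinder started near (11.0, 3.1) and ended near (10.8, 5.3).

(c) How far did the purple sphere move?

1.8

The purple sphere was near (6.1, 6.0) before and (6.0, 4.2) after, so it travelled √(0.1² + 1.8²) ≈ 1.8 units.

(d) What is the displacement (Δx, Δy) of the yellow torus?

(-2.1, 1.5)

The yellow torus started near (5.2, 2.9) and ended near (3.1, 4.4).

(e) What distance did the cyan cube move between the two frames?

2.7

The cyan cube moved from about (7.6, 4.4) to (9.4, 2.4), a distance of √(1.8² + 2.0²) ≈ 2.7.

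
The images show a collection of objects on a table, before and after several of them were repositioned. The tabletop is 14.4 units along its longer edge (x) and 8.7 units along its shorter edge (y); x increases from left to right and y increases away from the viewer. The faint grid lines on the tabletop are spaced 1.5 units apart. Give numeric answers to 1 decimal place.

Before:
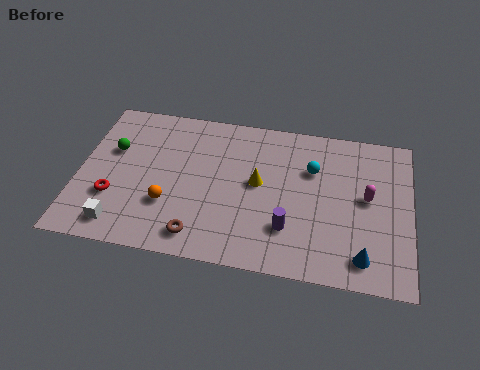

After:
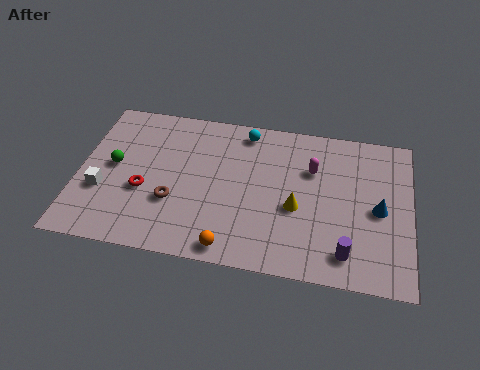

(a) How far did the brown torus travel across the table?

2.1

From (5.4, 1.3) to (4.2, 3.0), the brown torus covered √(1.2² + 1.7²) ≈ 2.1 units.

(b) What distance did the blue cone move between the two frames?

2.8

The blue cone was near (12.4, 1.4) before and (13.0, 4.1) after, so it travelled √(0.6² + 2.7²) ≈ 2.8 units.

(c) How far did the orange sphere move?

3.4

From (4.0, 2.8) to (6.8, 0.9), the orange sphere covered √(2.8² + 1.9²) ≈ 3.4 units.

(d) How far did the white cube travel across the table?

2.0

From (2.0, 1.3) to (1.1, 3.1), the white cube covered √(0.9² + 1.8²) ≈ 2.0 units.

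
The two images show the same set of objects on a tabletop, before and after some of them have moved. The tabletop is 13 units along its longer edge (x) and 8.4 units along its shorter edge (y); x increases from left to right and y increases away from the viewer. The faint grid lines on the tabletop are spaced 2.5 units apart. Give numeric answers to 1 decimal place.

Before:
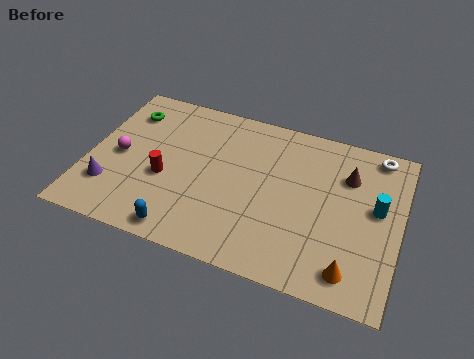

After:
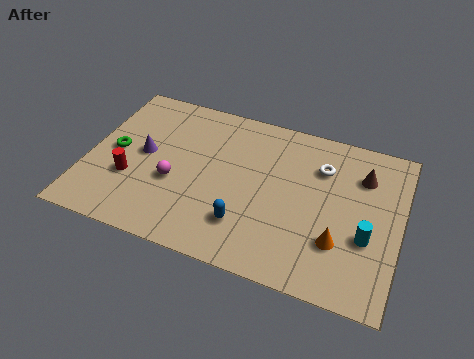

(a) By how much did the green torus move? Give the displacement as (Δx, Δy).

(-0.2, -2.3)

The green torus started near (1.3, 6.5) and ended near (1.1, 4.2).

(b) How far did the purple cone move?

2.5

The purple cone moved from about (1.1, 2.2) to (2.3, 4.4), a distance of √(1.2² + 2.2²) ≈ 2.5.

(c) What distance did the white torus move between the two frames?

2.6

The white torus was near (11.8, 7.5) before and (9.6, 6.1) after, so it travelled √(2.2² + 1.4²) ≈ 2.6 units.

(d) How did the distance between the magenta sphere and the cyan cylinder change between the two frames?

-2.7

Before: roughly 10.7 units apart; after: 8.0. That's 2.7 units closer together.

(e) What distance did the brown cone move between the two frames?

0.6

From (10.7, 6.0) to (11.3, 6.2), the brown cone covered √(0.6² + 0.2²) ≈ 0.6 units.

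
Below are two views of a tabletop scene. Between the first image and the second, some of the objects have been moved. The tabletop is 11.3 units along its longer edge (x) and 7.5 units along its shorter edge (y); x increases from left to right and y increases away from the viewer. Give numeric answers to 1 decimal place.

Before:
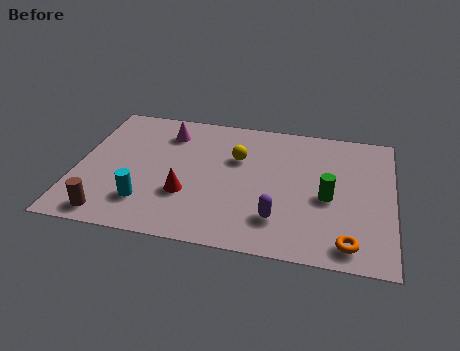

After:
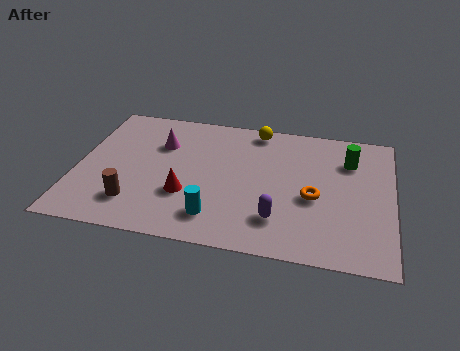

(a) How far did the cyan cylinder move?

2.5

The cyan cylinder was near (2.6, 1.8) before and (5.1, 1.5) after, so it travelled √(2.5² + 0.3²) ≈ 2.5 units.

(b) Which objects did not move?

the red cone and the purple capsule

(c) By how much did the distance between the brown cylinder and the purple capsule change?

-0.9

Before: roughly 6.0 units apart; after: 5.1. That's 0.9 units closer together.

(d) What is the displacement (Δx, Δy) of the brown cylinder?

(0.8, 0.8)

The brown cylinder was at about (1.4, 0.9) and moved to about (2.2, 1.7).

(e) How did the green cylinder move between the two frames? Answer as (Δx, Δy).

(0.7, 2.2)

The green cylinder started near (9.0, 3.3) and ended near (9.7, 5.5).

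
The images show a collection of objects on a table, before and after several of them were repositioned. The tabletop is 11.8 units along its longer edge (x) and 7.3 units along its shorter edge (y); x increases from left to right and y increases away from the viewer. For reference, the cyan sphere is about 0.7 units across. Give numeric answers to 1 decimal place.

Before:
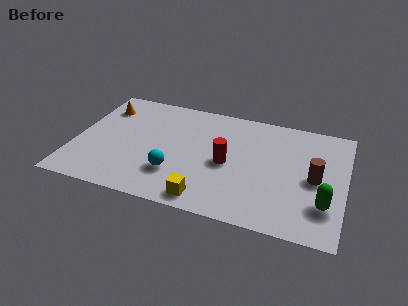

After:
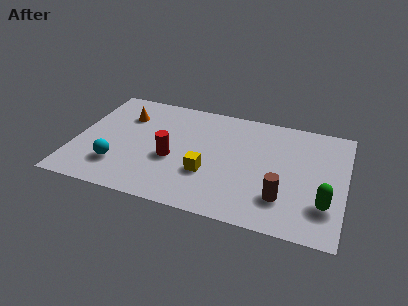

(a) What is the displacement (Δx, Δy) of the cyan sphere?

(-2.5, -0.2)

The cyan sphere started near (4.5, 2.1) and ended near (2.0, 1.9).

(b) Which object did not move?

the green capsule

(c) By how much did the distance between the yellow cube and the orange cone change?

-2.1

The distance was about 6.9 in the first image and 4.8 in the second, so they moved 2.1 units closer together.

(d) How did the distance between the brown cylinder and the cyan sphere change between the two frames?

+1.0

The distance was about 6.2 in the first image and 7.2 in the second, so they moved 1.0 units further apart.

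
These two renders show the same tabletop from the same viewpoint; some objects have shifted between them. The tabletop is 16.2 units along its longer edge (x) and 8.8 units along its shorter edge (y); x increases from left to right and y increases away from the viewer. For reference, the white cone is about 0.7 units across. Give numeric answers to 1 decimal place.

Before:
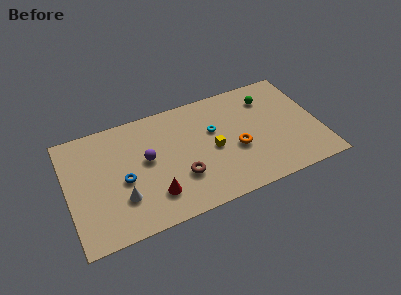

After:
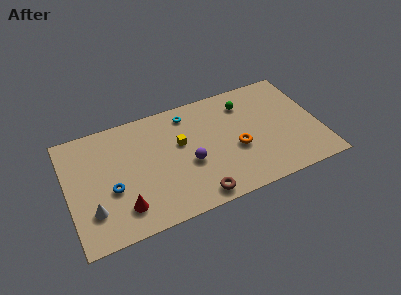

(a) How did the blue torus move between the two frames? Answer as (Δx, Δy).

(-0.8, -0.4)

From the two frames, the blue torus sits at roughly (3.5, 3.9) before and (2.7, 3.5) after.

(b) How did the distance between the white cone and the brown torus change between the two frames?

+2.8

Before: roughly 3.8 units apart; after: 6.6. That's 2.8 units further apart.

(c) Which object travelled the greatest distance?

the purple sphere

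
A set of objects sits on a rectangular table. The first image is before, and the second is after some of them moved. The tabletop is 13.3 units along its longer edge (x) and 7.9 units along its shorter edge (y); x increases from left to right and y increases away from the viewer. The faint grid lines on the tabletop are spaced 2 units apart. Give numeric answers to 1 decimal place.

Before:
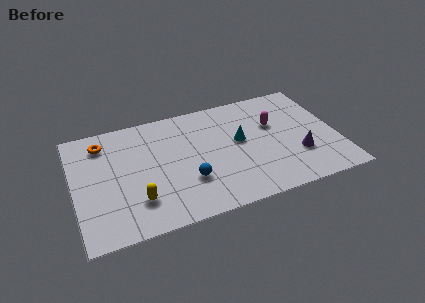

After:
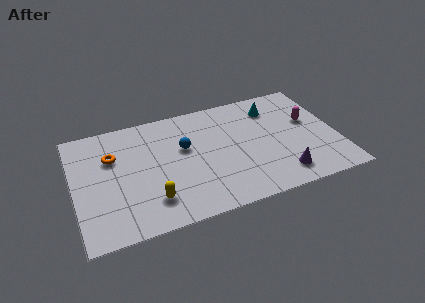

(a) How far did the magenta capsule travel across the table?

1.8

The magenta capsule moved from about (10.2, 5.0) to (12.0, 4.7), a distance of √(1.8² + 0.3²) ≈ 1.8.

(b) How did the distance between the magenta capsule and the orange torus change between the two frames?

+1.3

Before: roughly 8.7 units apart; after: 10.0. That's 1.3 units further apart.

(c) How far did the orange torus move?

1.2

From (1.6, 6.4) to (2.0, 5.3), the orange torus covered √(0.4² + 1.1²) ≈ 1.2 units.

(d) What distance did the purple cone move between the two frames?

1.5

From (11.2, 2.5) to (10.2, 1.4), the purple cone covered √(1.0² + 1.1²) ≈ 1.5 units.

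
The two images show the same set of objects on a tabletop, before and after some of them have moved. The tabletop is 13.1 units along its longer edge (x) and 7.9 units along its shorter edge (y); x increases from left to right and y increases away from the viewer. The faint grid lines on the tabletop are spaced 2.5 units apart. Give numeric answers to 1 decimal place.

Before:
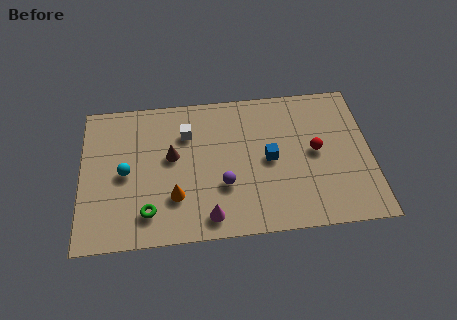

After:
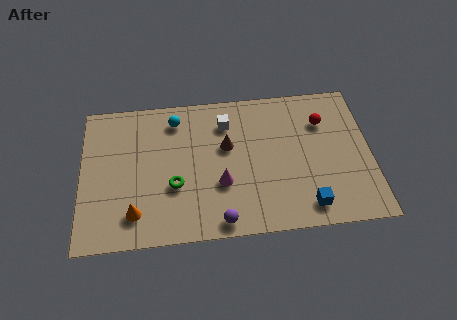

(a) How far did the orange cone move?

1.9

The orange cone moved from about (4.2, 2.3) to (2.4, 1.6), a distance of √(1.8² + 0.7²) ≈ 1.9.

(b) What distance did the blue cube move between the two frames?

3.1

From (8.5, 3.9) to (10.1, 1.2), the blue cube covered √(1.6² + 2.7²) ≈ 3.1 units.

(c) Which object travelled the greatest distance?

the cyan sphere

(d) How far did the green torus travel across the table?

1.8

From (3.0, 1.6) to (4.2, 2.9), the green torus covered √(1.2² + 1.3²) ≈ 1.8 units.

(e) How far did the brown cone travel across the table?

2.5

From (4.1, 4.5) to (6.6, 4.8), the brown cone covered √(2.5² + 0.3²) ≈ 2.5 units.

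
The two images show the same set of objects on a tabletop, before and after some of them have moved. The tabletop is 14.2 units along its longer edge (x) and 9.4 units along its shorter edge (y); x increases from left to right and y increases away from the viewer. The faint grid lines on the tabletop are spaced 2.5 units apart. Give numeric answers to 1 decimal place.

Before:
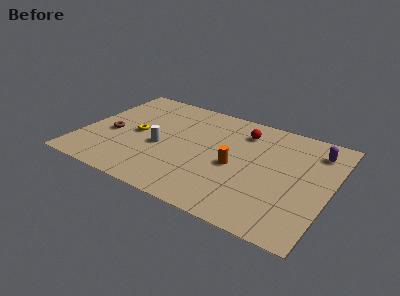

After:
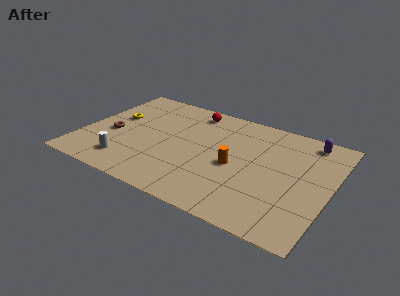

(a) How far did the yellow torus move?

1.8

The yellow torus moved from about (3.1, 4.6) to (1.6, 5.6), a distance of √(1.5² + 1.0²) ≈ 1.8.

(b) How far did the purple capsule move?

0.9

From (13.1, 7.5) to (12.6, 8.2), the purple capsule covered √(0.5² + 0.7²) ≈ 0.9 units.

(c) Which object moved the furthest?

the red sphere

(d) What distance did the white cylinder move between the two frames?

2.7

The white cylinder moved from about (4.6, 4.0) to (3.0, 1.8), a distance of √(1.6² + 2.2²) ≈ 2.7.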